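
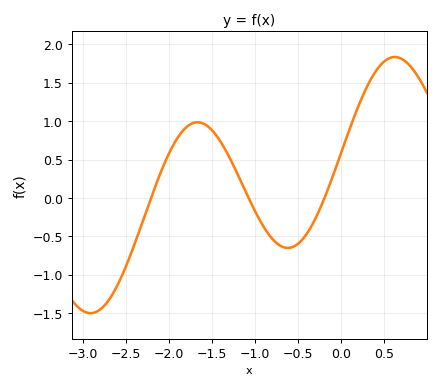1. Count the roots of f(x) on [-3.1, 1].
3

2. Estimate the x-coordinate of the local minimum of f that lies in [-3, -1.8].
-2.91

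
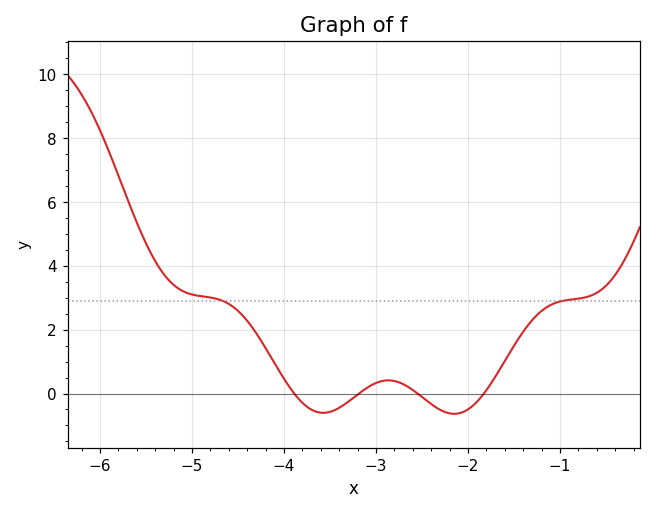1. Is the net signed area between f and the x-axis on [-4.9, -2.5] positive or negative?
positive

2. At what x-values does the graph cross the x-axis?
-3.9, -3.2, -2.5, -1.8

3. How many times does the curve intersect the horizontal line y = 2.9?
2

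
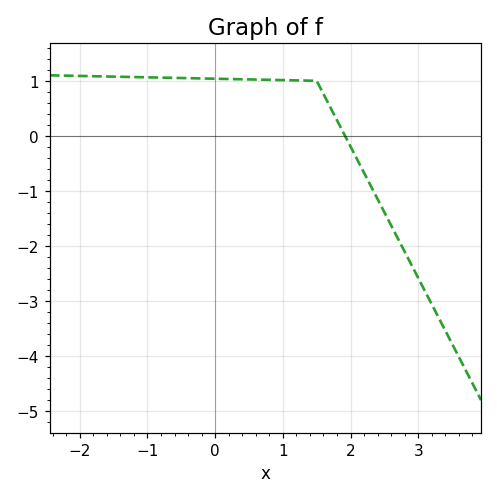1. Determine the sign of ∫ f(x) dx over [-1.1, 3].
positive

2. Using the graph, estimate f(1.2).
1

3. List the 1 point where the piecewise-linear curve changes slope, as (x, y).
(1.5, 1)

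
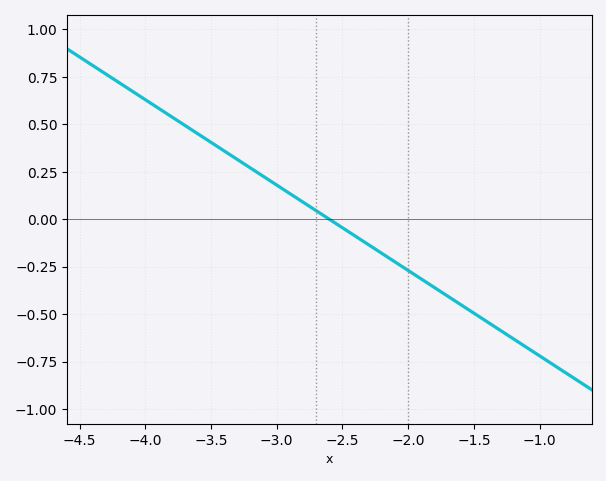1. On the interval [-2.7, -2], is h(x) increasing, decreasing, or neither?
decreasing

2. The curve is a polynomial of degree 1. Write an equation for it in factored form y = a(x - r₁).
y = -0.45(x + 2.6)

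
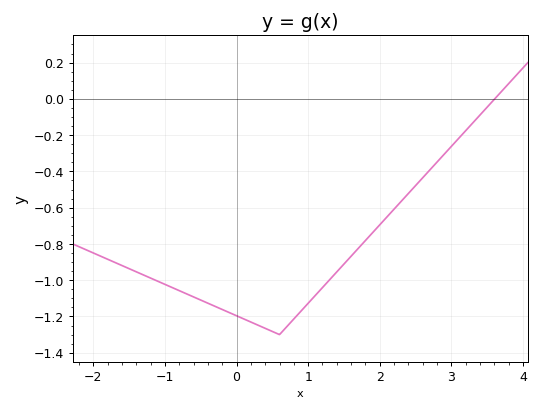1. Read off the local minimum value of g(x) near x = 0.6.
-1.3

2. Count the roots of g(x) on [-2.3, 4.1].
1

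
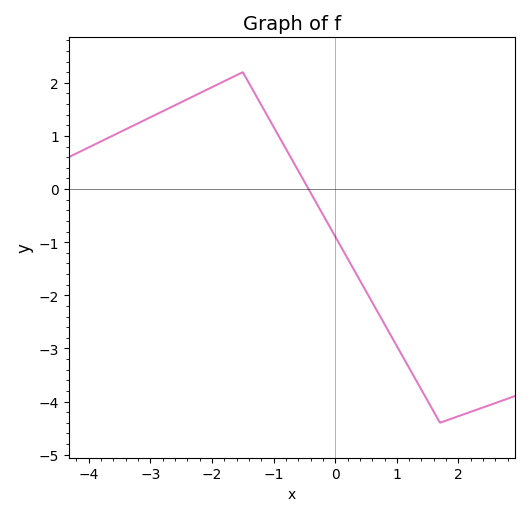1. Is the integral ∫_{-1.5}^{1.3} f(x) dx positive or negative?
negative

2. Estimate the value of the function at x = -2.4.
1.69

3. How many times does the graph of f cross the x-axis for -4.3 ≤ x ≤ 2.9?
1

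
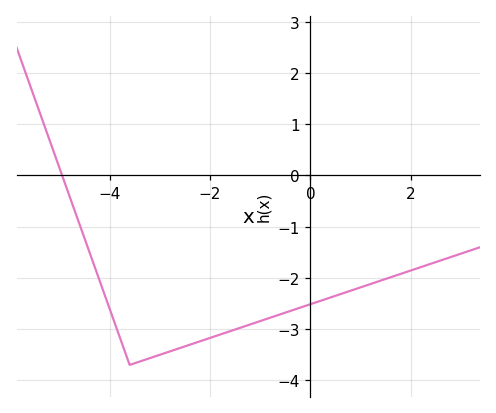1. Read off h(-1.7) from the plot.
-3.1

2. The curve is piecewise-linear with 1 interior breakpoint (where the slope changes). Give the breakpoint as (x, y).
(-3.6, -3.7)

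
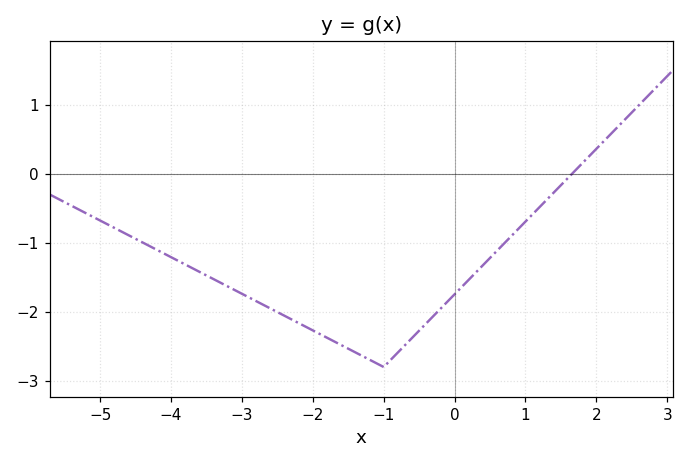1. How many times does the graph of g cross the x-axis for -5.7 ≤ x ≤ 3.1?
1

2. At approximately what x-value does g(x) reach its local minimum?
-1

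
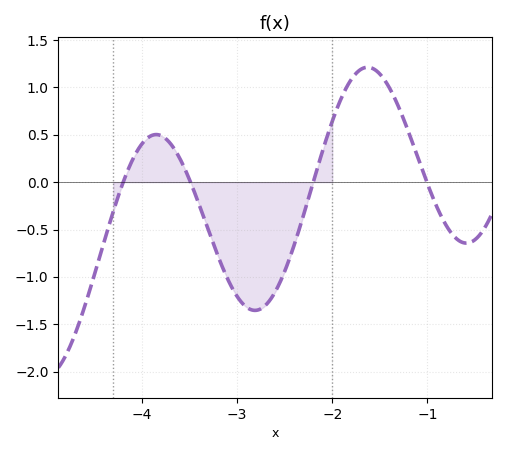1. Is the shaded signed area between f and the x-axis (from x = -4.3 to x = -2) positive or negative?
negative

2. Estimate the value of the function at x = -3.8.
0.5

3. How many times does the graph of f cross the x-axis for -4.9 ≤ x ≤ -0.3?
4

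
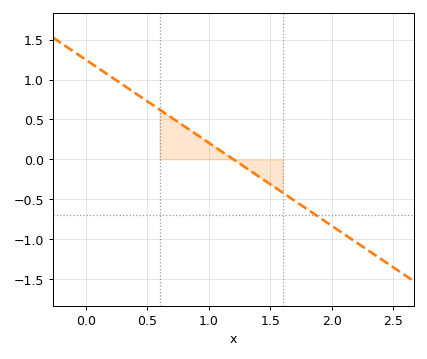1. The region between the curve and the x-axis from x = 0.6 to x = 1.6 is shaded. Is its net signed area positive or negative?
positive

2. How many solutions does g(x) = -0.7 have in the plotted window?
1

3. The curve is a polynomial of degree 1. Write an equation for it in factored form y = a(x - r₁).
y = -1.04(x - 1.2)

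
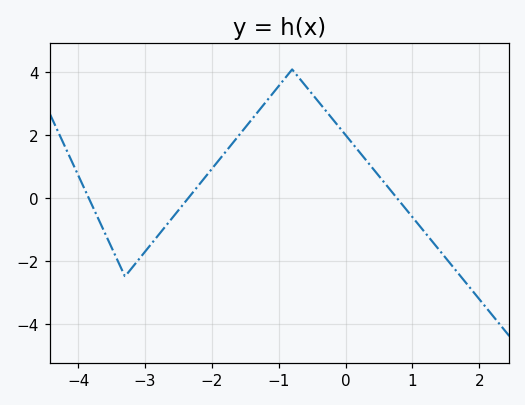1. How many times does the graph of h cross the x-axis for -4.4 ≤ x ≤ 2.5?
3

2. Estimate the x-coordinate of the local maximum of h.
-0.8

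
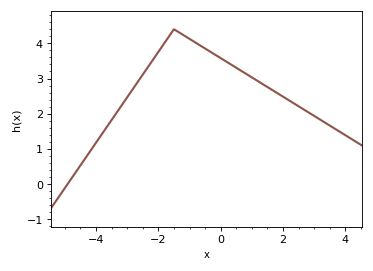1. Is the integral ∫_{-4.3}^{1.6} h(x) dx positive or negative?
positive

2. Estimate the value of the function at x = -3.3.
2.1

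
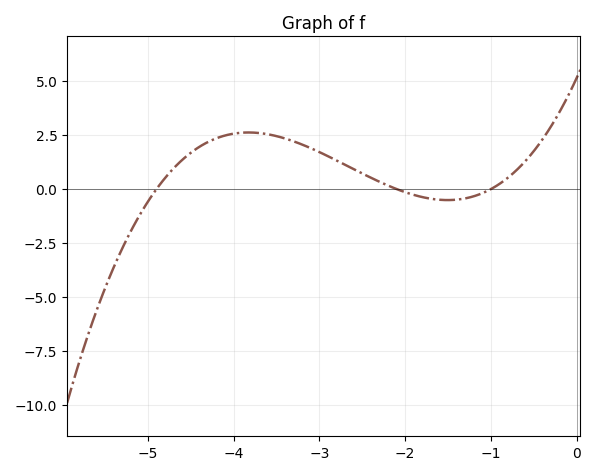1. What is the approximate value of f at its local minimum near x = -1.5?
-0.6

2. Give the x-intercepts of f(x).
-4.9, -2.1, -1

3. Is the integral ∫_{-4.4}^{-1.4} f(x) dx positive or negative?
positive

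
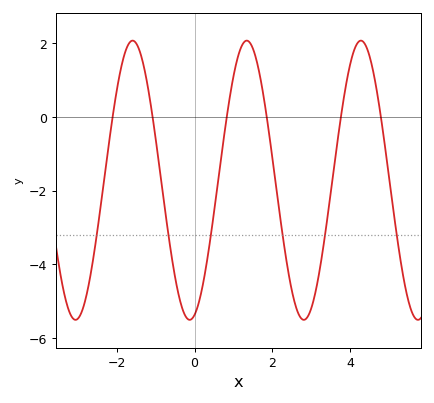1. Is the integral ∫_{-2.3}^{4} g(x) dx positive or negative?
negative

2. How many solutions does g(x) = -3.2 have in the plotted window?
6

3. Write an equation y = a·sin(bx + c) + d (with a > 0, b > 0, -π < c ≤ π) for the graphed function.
y = 3.79sin(2.14x - 1.3) - 1.72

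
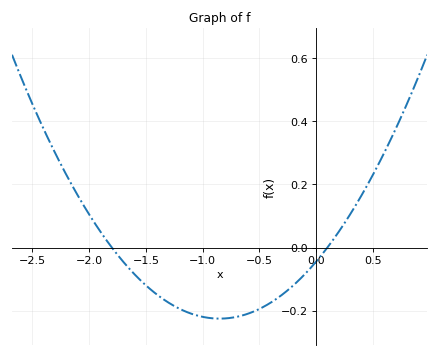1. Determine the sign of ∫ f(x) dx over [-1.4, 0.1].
negative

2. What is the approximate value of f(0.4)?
0.165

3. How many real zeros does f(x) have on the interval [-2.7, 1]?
2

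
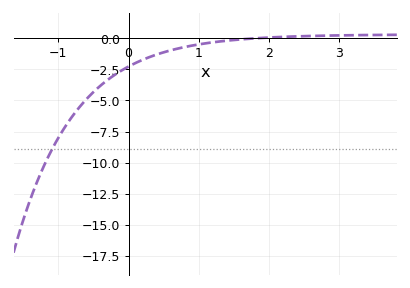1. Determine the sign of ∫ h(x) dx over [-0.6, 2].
negative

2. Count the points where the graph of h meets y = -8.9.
1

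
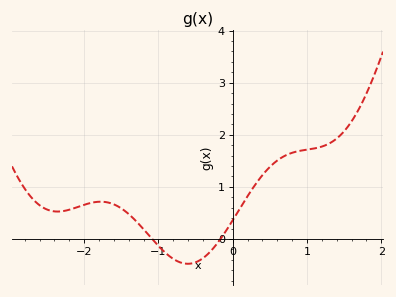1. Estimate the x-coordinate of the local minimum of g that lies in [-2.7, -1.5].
-2.4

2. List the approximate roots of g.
-1.1, -0.2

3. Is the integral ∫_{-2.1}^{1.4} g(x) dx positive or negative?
positive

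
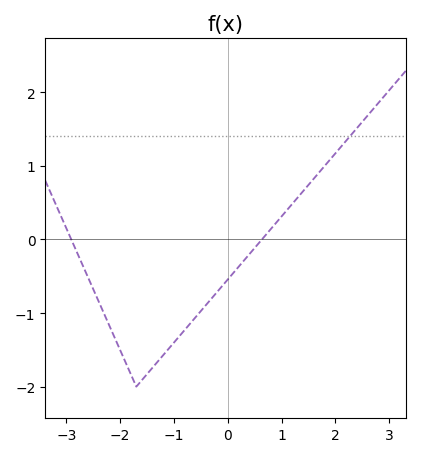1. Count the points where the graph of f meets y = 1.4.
1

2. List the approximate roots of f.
-2.91, 0.636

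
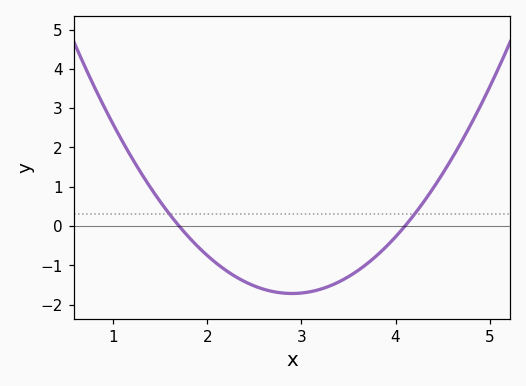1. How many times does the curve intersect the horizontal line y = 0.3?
2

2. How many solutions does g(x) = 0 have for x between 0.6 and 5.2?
2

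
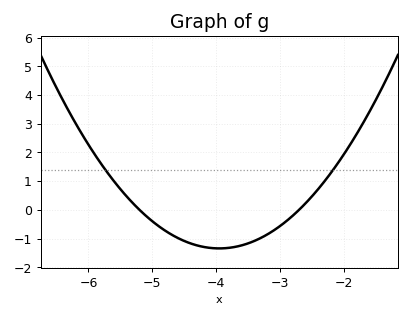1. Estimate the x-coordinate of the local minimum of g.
-3.95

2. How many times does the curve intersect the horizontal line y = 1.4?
2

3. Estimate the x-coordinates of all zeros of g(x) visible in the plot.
-5.2, -2.7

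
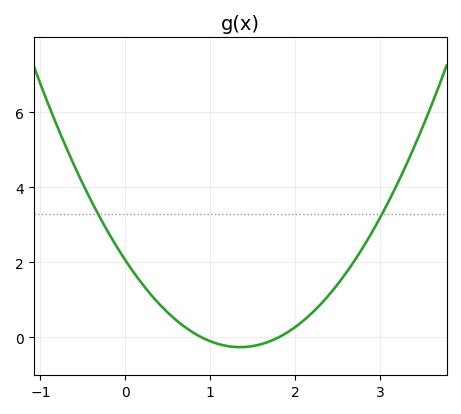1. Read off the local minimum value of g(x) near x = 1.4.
-0.257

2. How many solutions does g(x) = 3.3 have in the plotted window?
2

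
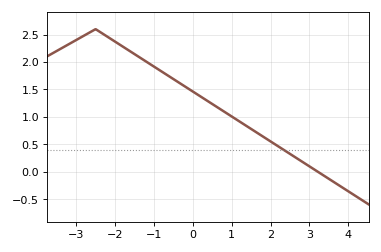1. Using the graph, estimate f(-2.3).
2.5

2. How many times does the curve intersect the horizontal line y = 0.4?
1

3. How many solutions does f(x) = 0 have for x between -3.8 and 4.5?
1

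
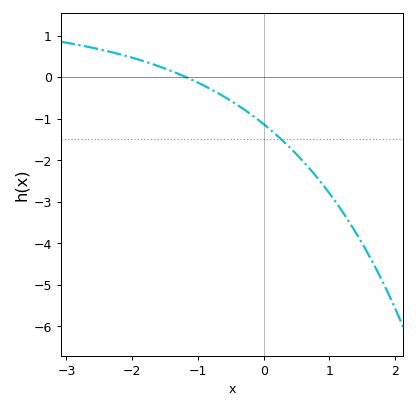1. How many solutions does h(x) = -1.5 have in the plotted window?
1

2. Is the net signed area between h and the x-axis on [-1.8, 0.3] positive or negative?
negative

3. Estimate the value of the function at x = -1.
-0.131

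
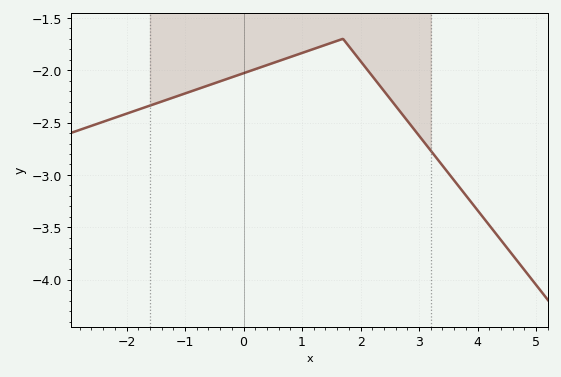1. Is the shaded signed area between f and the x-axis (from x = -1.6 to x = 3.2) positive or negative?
negative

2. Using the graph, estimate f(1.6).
-1.7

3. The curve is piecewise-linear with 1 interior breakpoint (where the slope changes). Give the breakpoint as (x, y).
(1.7, -1.7)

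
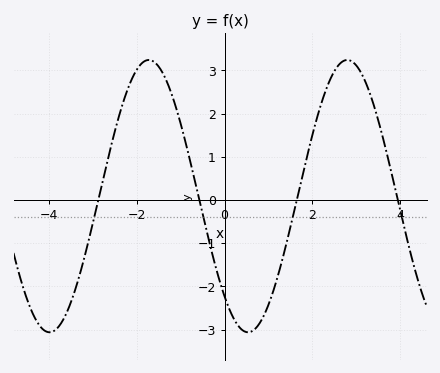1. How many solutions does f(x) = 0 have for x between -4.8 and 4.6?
4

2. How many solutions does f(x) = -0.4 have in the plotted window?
4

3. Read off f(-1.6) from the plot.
3.2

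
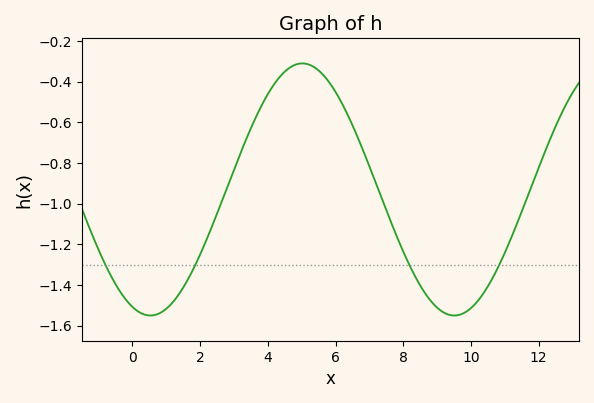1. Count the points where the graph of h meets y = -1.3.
4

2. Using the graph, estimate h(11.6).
-0.995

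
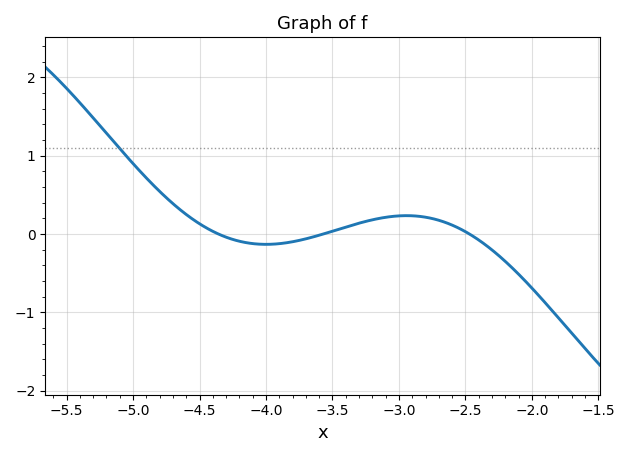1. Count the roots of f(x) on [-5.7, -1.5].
3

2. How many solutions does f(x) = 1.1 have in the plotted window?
1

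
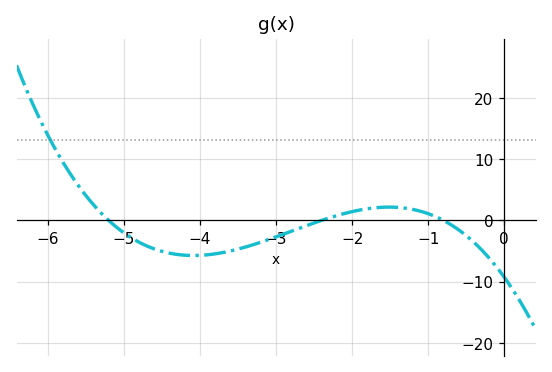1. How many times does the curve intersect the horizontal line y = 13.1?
1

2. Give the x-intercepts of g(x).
-5.2, -2.4, -0.8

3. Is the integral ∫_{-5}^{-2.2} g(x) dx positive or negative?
negative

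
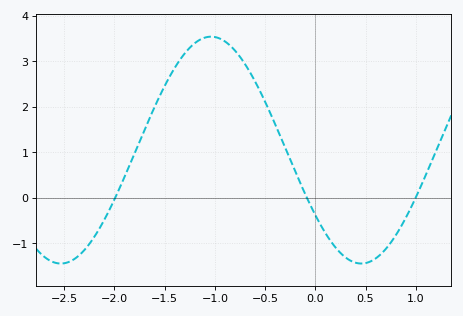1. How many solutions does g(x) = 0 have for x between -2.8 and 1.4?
3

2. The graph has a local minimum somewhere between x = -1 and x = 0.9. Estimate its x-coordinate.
0.5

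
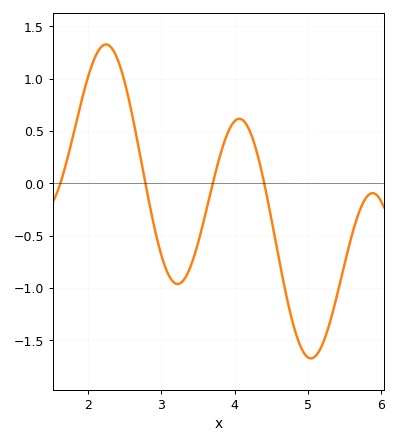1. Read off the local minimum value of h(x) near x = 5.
-1.67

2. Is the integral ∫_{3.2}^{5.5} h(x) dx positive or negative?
negative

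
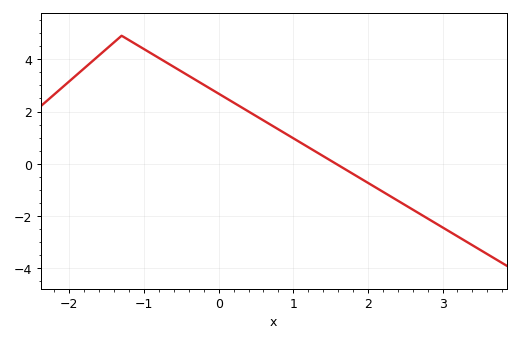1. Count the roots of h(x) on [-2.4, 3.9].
1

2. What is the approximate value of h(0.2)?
2.4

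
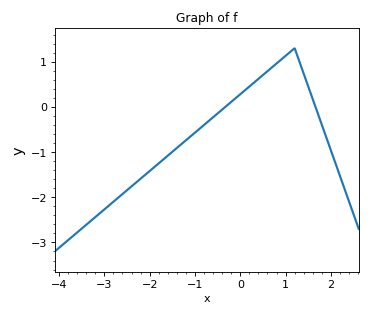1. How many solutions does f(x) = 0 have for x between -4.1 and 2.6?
2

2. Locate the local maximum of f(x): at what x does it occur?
1.2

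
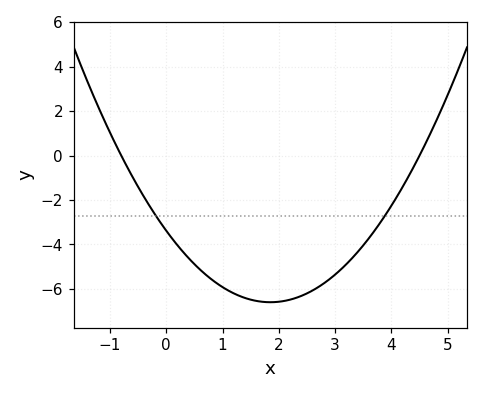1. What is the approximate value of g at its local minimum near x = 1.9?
-6.6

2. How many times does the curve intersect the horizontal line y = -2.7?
2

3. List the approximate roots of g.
-0.8, 4.5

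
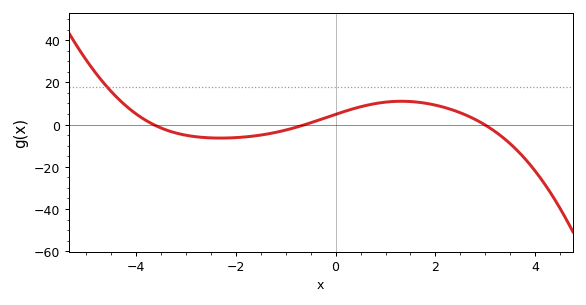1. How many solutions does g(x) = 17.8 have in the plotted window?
1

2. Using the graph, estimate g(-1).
-2.63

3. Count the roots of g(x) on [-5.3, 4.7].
3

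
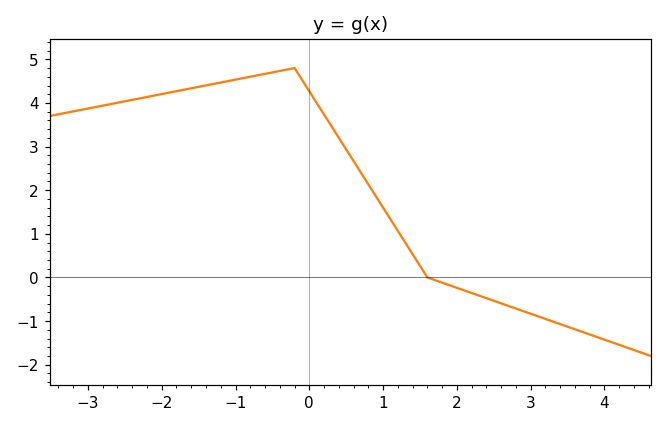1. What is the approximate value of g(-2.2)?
4.1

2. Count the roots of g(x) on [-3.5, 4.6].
1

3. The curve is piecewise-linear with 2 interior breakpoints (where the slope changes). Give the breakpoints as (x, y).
(-0.2, 4.8); (1.6, 0)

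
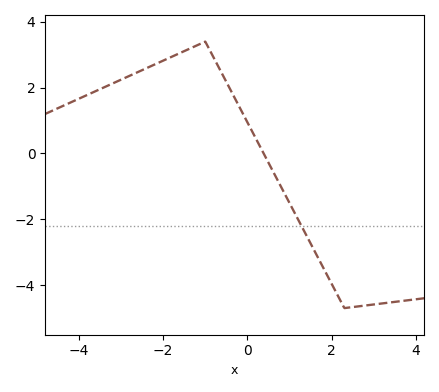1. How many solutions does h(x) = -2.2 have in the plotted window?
1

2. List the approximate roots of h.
0.385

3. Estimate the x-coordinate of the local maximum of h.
-0.999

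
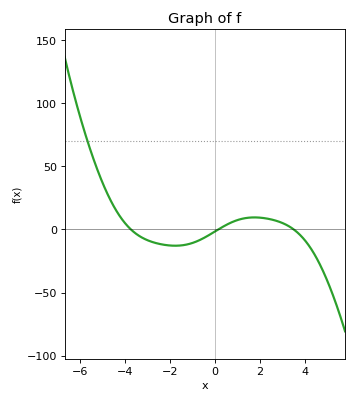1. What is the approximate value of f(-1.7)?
-15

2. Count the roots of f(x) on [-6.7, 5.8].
3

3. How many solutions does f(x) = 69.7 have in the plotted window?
1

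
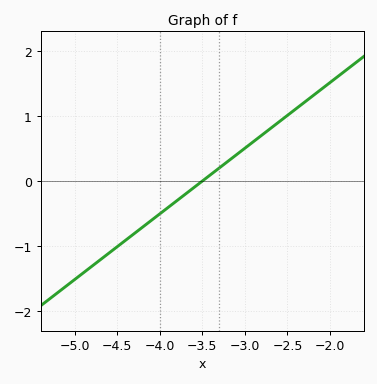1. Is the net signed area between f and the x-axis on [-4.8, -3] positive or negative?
negative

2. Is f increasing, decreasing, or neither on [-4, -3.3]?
increasing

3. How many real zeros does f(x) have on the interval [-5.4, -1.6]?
1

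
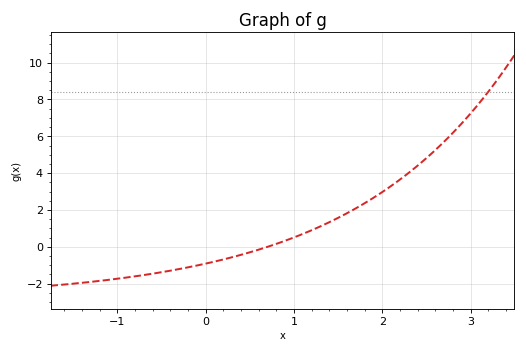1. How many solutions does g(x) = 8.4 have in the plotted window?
1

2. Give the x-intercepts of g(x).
0.7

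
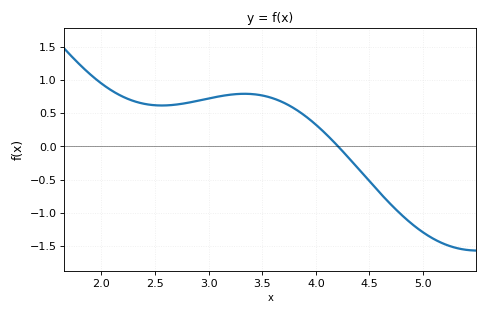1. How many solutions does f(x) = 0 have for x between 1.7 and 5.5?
1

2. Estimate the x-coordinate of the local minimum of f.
2.6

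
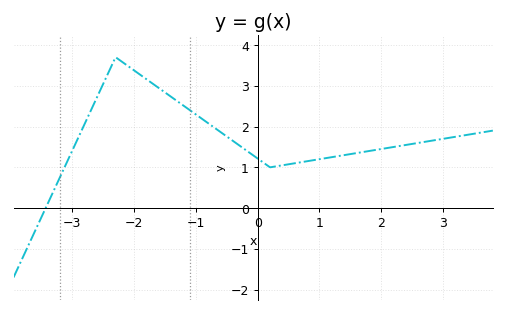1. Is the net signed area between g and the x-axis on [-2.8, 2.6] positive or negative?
positive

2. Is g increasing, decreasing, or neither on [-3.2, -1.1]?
neither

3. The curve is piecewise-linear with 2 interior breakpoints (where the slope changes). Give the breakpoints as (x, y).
(-2.3, 3.7); (0.2, 1)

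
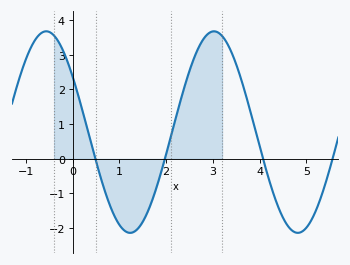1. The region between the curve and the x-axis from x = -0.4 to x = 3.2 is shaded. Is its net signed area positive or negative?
positive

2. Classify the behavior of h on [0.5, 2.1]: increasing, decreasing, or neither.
neither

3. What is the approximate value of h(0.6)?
-0.5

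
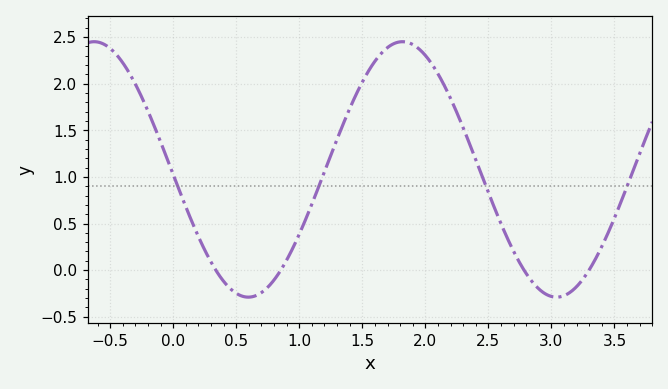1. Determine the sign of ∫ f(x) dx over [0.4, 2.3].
positive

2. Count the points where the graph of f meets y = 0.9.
4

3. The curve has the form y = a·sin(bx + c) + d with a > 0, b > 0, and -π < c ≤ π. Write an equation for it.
y = 1.37sin(2.57x - 3.1) + 1.08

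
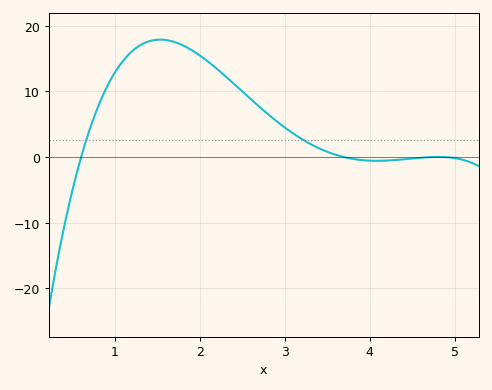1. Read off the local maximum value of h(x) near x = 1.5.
17.9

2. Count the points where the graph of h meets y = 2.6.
2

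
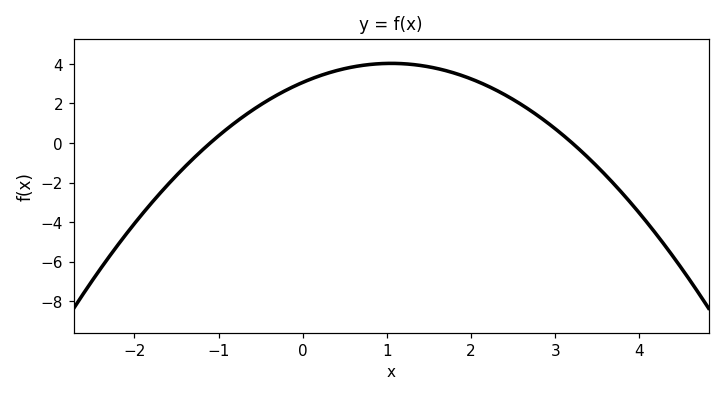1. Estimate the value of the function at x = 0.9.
4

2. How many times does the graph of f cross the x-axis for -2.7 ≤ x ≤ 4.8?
2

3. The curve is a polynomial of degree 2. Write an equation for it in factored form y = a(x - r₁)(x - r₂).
y = -0.87(x + 1.1)(x - 3.2)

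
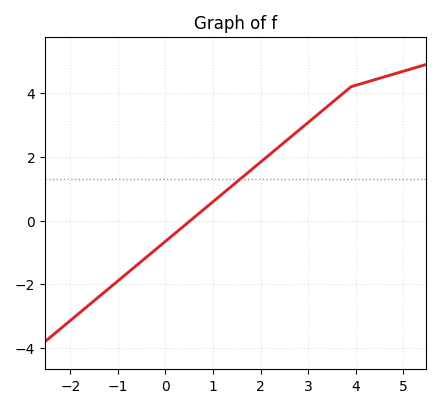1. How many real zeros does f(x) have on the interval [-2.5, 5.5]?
1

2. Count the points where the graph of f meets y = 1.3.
1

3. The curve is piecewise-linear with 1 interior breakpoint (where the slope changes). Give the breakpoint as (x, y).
(3.9, 4.2)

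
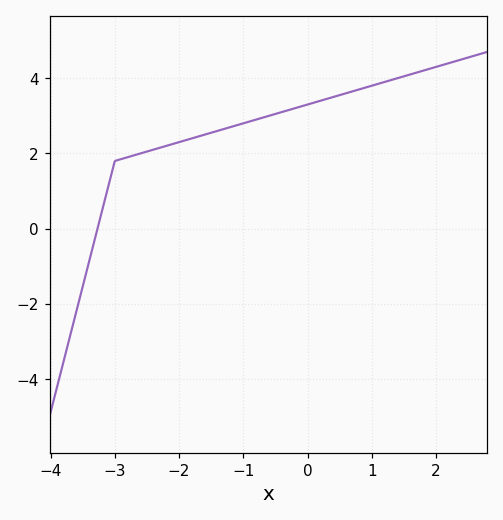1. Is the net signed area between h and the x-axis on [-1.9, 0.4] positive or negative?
positive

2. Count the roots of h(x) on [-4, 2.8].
1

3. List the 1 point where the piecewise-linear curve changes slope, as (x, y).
(-3, 1.8)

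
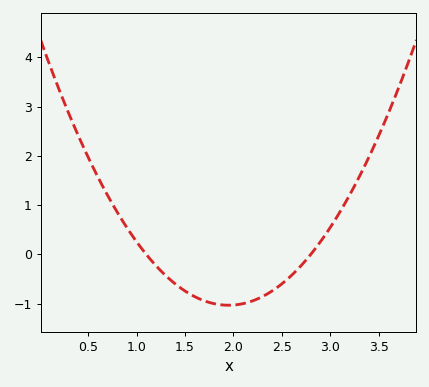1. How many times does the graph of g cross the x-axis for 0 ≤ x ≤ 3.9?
2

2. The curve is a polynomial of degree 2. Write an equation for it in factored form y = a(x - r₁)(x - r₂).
y = 1.43(x - 1.1)(x - 2.8)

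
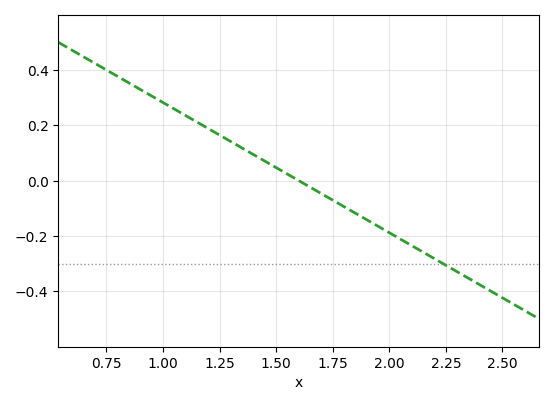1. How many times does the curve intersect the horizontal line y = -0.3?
1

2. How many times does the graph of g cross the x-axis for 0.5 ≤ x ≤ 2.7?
1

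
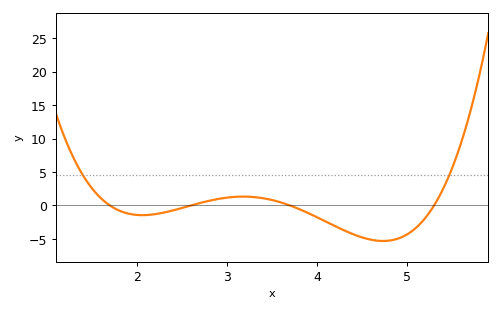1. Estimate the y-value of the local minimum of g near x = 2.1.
-1.45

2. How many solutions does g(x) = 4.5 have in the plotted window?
2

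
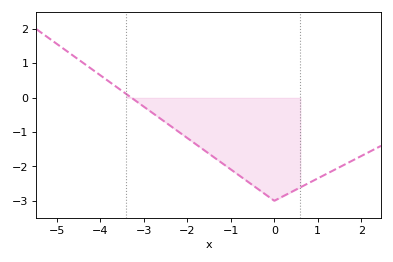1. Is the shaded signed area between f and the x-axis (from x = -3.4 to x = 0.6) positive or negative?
negative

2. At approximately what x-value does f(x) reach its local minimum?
0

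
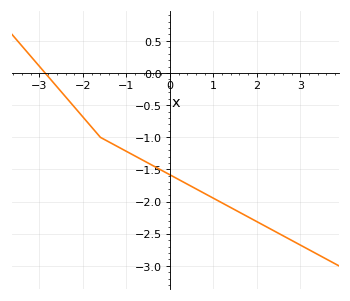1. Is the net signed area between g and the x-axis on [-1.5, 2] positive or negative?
negative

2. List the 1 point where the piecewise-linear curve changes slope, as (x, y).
(-1.6, -1)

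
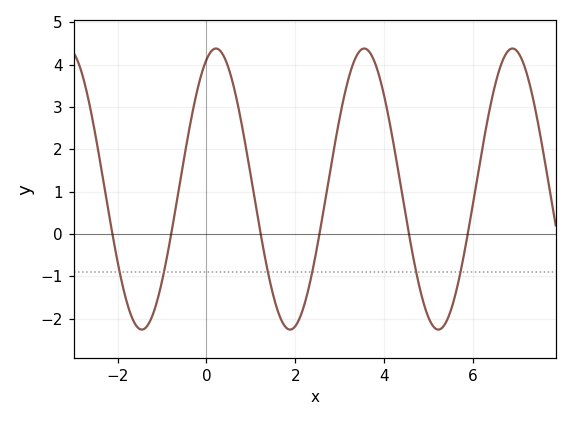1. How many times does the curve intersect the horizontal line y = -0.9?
6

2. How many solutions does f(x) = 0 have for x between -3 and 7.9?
6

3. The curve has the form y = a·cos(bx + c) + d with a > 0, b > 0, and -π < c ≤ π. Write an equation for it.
y = 3.32cos(1.88x - 0.402) + 1.06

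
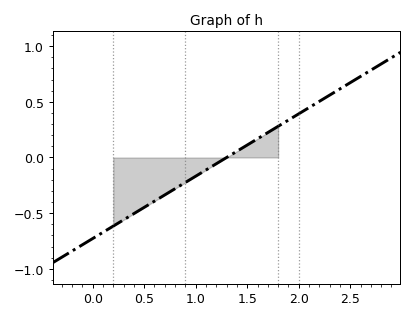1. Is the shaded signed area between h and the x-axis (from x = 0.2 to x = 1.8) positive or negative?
negative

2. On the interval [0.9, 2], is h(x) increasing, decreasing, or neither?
increasing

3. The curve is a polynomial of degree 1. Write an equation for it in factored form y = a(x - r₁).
y = 0.56(x - 1.3)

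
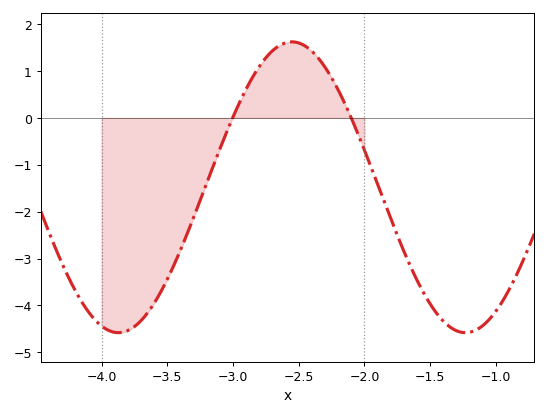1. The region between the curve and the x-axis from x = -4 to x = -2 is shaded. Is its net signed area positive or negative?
negative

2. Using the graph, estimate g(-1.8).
-2.15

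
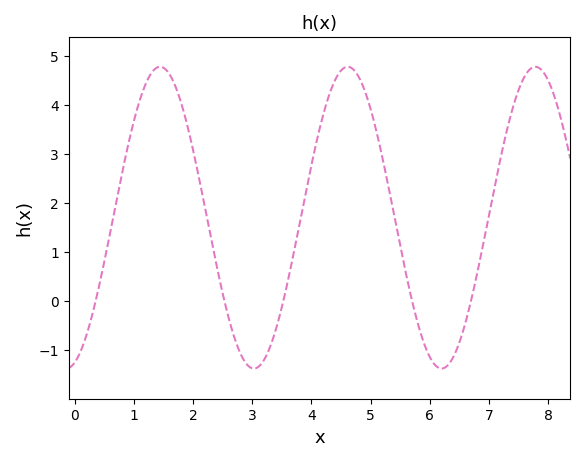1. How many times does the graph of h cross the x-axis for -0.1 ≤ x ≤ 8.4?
5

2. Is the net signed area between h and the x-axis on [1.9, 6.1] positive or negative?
positive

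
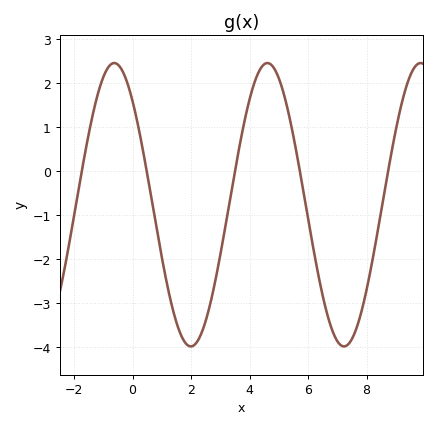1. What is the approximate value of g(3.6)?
0.4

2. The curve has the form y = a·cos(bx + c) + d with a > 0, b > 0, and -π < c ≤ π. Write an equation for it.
y = 3.22cos(1.2x + 0.75) - 0.76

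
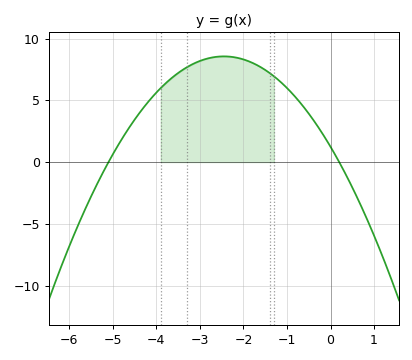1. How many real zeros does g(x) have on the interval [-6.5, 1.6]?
2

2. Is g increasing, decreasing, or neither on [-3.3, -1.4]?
neither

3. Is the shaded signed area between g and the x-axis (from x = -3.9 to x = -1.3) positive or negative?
positive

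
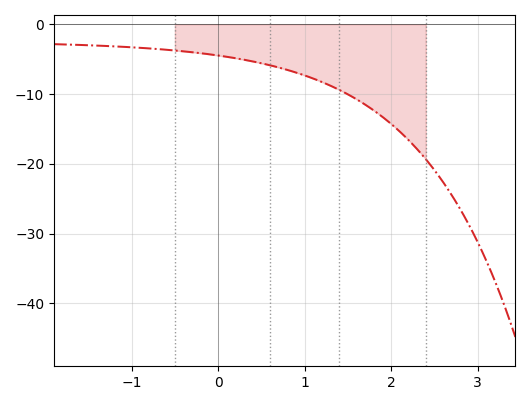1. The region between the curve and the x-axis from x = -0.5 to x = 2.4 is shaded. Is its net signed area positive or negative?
negative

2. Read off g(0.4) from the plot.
-5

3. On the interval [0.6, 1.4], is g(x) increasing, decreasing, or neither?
decreasing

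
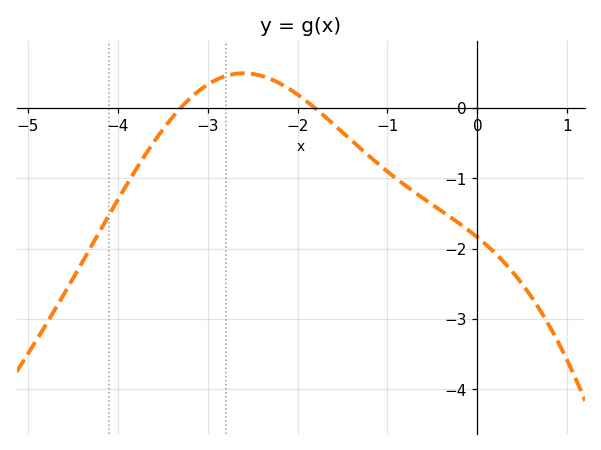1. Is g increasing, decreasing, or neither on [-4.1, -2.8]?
increasing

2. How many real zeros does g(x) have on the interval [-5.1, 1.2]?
2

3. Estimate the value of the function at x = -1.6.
-0.228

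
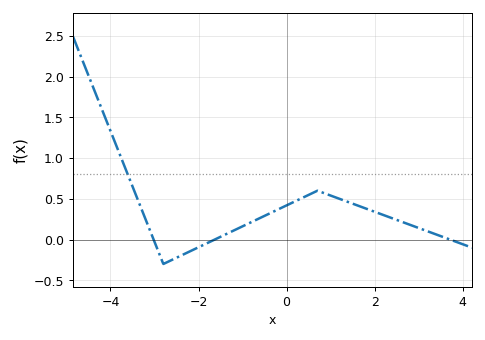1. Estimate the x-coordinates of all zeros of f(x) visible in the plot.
-3, -1.6, 3.8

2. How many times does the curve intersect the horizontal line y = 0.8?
1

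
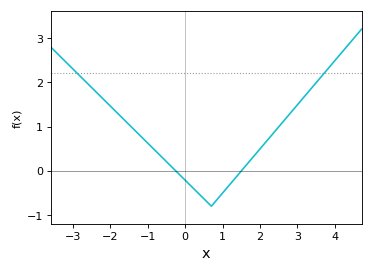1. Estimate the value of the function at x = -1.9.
1.4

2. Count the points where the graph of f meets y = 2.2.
2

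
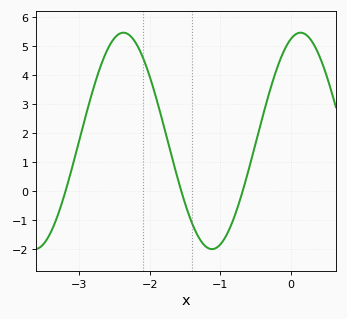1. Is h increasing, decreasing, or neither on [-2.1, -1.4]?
decreasing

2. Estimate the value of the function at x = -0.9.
-1.47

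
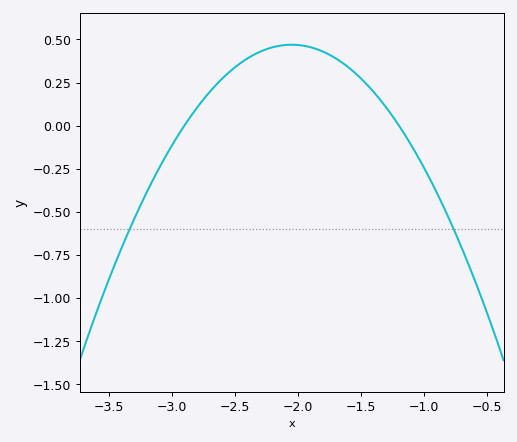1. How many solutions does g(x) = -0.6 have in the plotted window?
2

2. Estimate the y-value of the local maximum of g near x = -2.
0.45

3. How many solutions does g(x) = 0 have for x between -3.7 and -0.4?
2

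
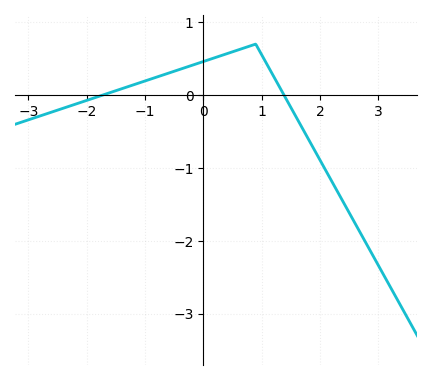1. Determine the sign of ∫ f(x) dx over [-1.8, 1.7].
positive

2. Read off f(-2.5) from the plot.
-0.206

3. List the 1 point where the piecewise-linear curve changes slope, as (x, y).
(0.9, 0.7)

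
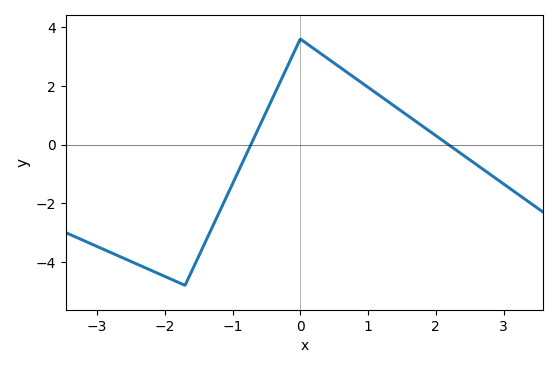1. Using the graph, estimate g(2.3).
-0.2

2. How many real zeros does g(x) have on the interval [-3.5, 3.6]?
2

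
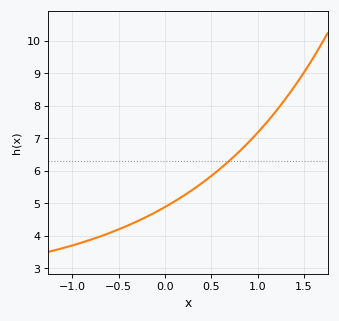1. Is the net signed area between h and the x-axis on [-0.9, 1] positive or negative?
positive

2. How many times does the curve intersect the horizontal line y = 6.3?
1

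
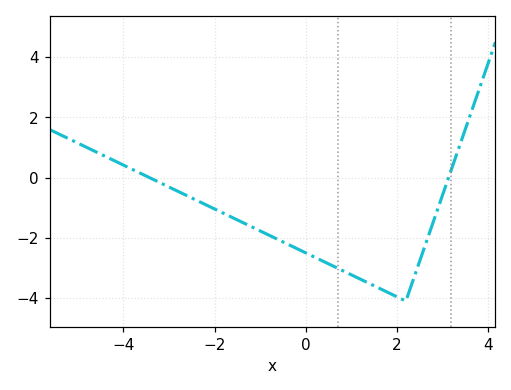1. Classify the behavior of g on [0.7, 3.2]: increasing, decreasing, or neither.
neither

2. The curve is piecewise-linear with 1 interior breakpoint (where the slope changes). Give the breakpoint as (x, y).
(2.2, -4.1)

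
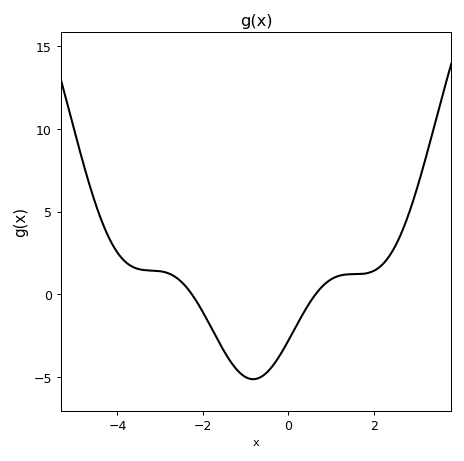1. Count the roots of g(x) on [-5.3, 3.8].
2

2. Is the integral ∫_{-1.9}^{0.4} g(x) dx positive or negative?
negative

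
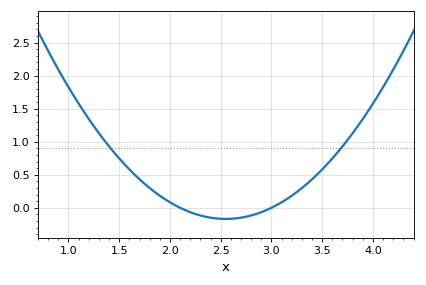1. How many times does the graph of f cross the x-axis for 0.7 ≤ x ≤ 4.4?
2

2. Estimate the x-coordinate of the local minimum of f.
2.55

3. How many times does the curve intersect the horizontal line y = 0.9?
2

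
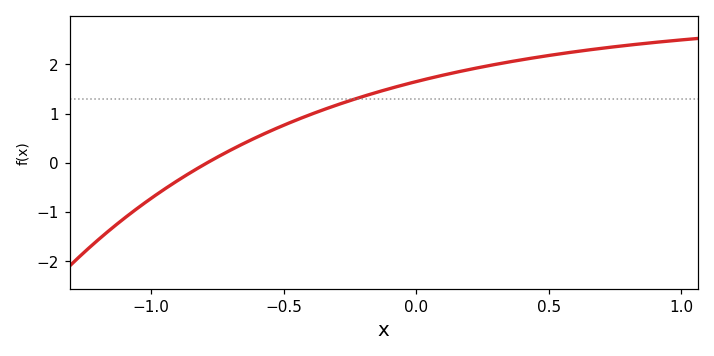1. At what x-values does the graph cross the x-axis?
-0.8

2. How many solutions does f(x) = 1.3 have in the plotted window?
1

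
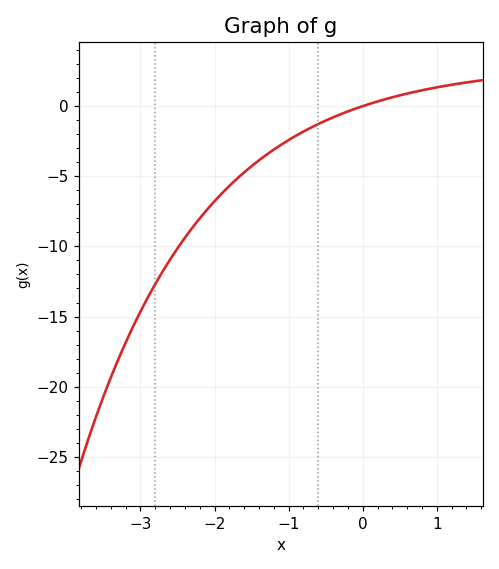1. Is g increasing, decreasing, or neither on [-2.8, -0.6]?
increasing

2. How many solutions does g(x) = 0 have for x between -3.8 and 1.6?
1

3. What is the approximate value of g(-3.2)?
-16.8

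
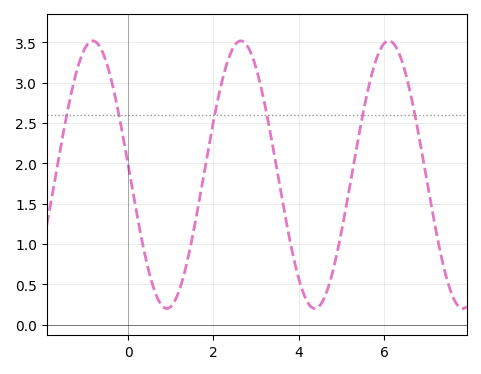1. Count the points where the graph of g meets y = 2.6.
6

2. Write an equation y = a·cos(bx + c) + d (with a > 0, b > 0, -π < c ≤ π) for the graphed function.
y = 1.66cos(1.81x + 1.5) + 1.86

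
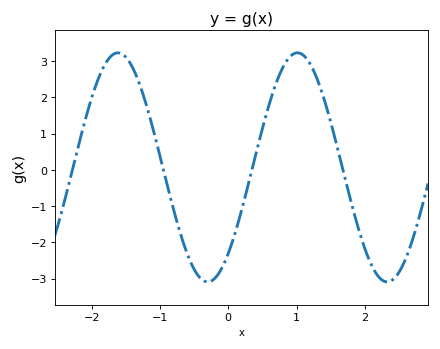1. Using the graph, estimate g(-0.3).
-3.1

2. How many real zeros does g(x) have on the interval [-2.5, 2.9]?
4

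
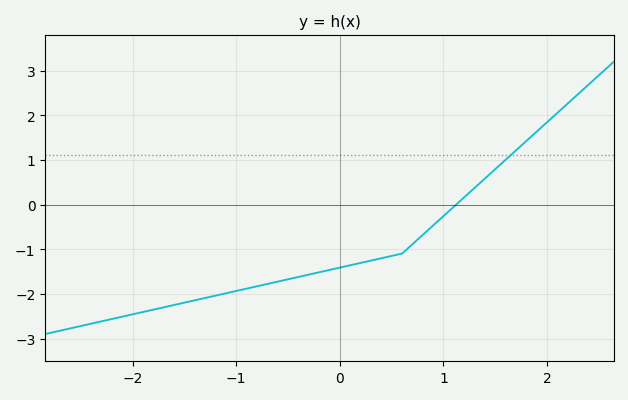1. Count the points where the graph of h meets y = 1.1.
1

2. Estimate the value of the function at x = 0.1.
-1.36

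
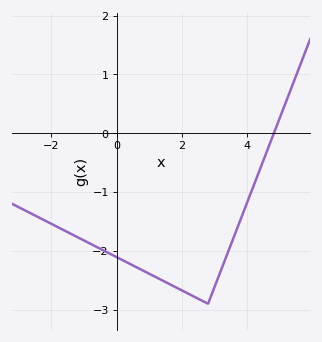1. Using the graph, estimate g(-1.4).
-1.71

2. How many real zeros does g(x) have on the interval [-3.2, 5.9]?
1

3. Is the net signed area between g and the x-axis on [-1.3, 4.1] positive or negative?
negative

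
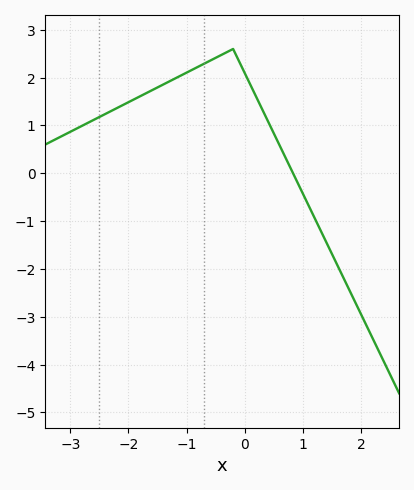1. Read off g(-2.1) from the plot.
1.4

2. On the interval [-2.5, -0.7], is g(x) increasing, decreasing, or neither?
increasing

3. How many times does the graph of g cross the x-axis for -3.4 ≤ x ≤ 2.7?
1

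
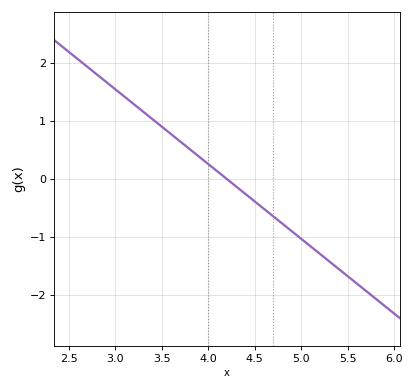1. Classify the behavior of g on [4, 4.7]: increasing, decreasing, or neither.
decreasing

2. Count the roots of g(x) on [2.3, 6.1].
1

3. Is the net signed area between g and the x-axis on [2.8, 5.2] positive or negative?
positive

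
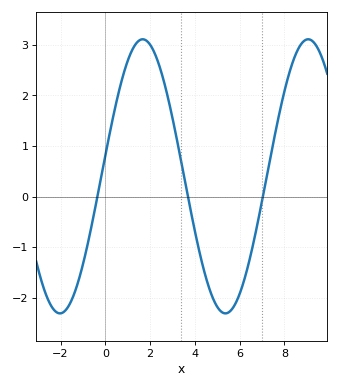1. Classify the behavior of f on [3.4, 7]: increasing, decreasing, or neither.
neither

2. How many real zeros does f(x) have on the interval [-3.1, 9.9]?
3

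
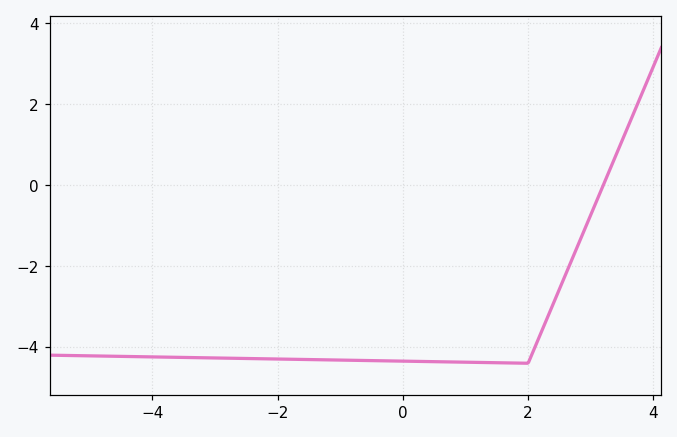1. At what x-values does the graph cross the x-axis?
3.2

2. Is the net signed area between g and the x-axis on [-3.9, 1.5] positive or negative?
negative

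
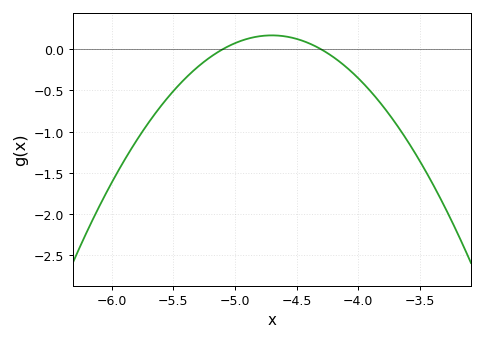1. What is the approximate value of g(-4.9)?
0.127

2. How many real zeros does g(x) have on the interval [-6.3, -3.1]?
2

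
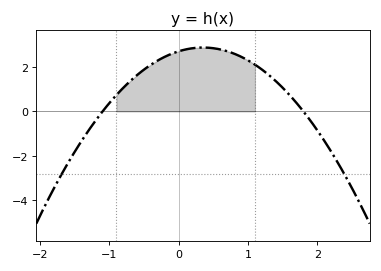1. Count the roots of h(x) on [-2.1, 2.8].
2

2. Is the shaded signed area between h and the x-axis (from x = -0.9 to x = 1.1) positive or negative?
positive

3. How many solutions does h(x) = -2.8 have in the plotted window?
2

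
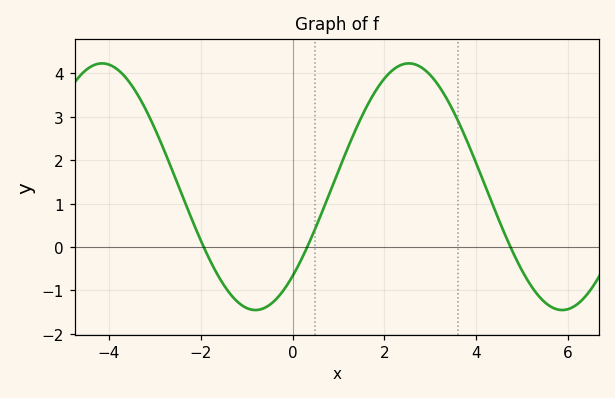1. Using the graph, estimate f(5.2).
-0.895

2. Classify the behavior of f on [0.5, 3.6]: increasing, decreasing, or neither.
neither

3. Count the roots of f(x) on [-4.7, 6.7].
3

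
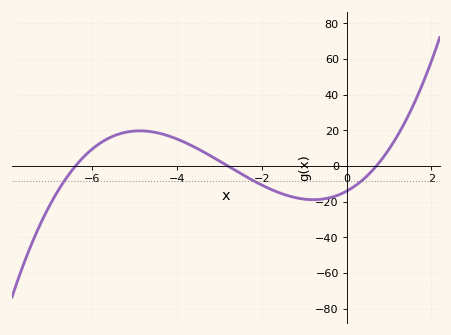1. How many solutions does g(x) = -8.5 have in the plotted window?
3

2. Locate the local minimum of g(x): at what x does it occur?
-0.8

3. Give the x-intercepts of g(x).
-6.4, -2.8, 0.8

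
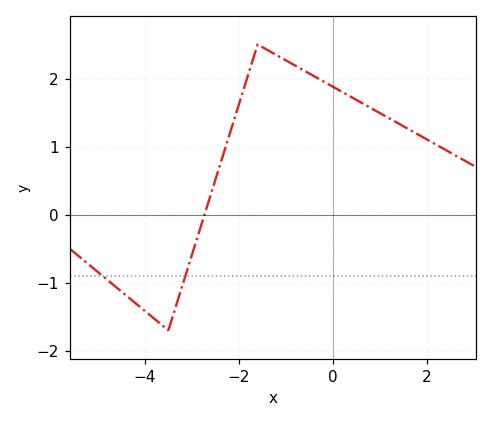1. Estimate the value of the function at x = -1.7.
2.28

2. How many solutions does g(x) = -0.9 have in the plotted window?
2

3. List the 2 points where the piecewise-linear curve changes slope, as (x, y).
(-3.5, -1.7); (-1.6, 2.5)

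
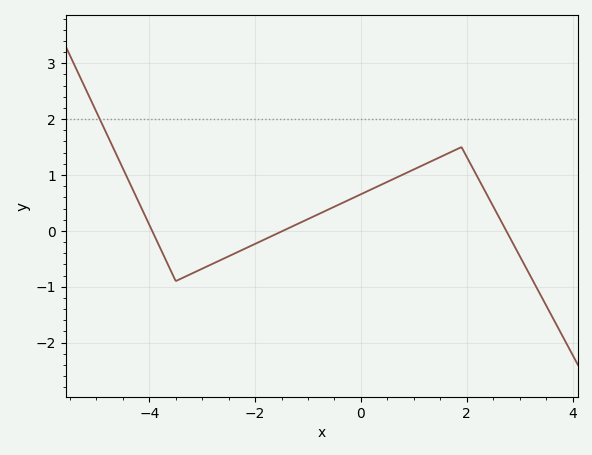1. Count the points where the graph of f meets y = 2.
1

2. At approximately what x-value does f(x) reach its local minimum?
-3.5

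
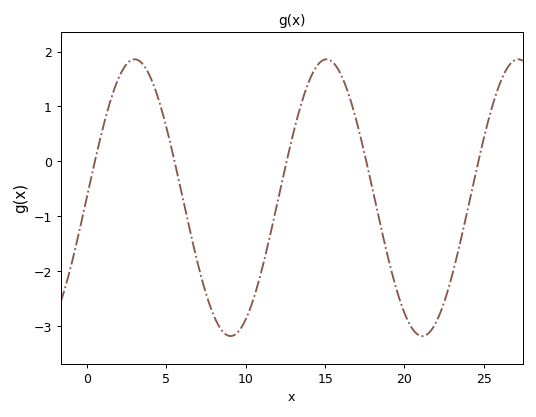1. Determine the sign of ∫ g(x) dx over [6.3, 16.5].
negative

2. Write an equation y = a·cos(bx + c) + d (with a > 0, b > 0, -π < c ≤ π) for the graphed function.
y = 2.52cos(0.52x - 1.56) - 0.66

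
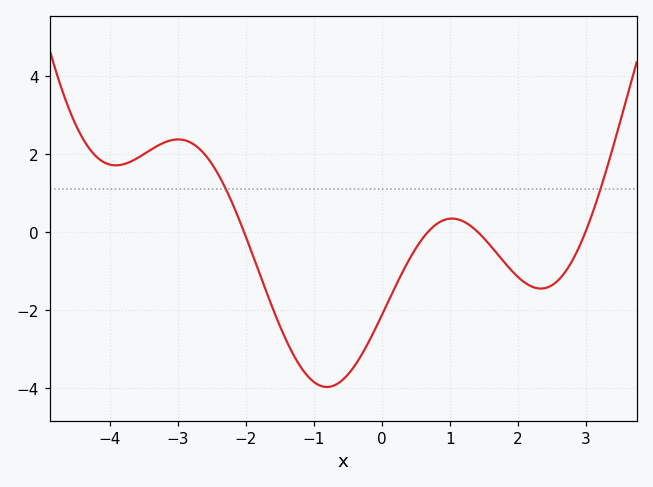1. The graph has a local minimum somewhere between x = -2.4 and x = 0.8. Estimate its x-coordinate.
-0.8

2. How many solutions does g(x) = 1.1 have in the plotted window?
2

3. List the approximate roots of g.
-2, 0.6, 1.4, 3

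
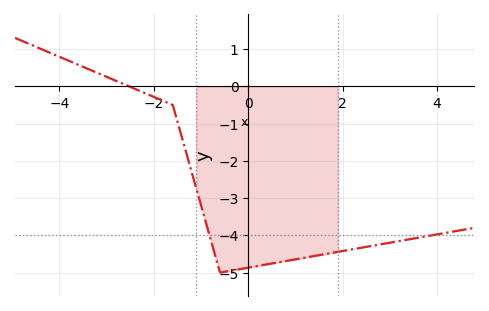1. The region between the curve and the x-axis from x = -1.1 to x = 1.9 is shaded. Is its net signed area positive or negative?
negative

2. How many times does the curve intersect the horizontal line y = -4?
2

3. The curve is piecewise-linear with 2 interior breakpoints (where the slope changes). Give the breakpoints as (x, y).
(-1.6, -0.5); (-0.6, -5)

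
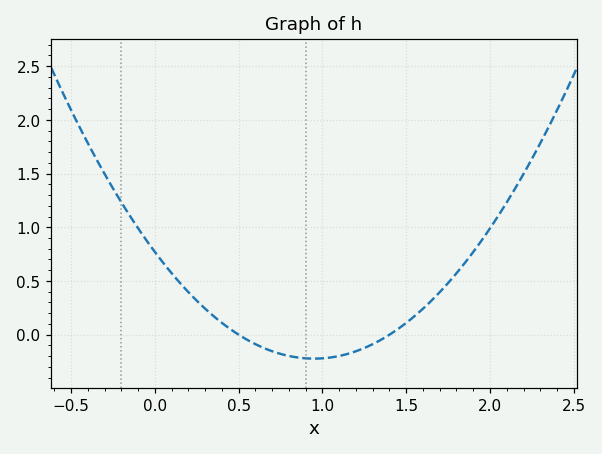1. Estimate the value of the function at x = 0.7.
-0.15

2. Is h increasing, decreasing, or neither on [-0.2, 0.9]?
decreasing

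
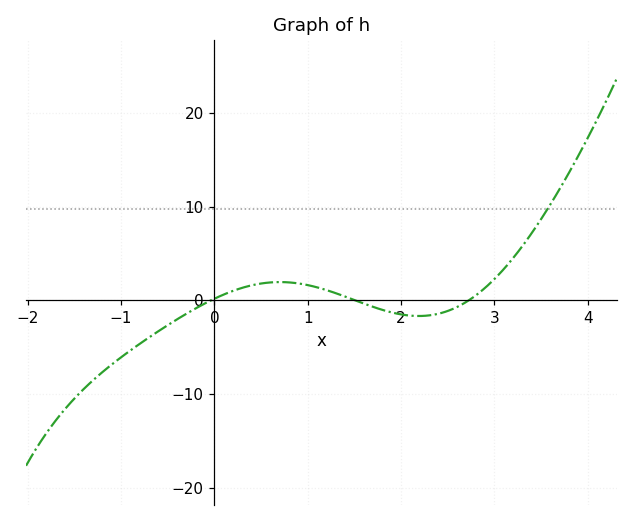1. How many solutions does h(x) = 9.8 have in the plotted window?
1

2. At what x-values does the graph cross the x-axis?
-0.036, 1.51, 2.73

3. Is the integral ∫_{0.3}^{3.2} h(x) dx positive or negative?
positive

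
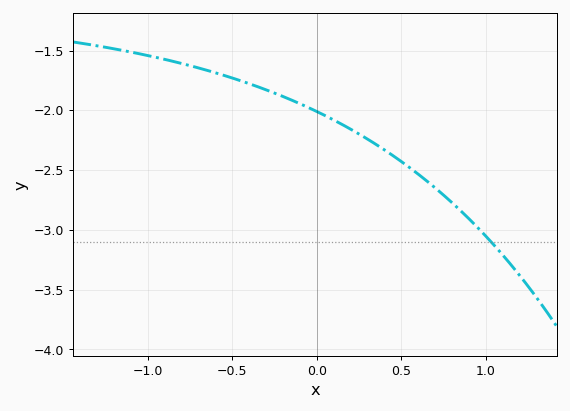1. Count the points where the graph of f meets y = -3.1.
1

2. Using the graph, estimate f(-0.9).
-1.57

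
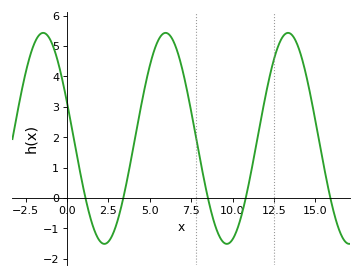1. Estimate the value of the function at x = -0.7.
4.77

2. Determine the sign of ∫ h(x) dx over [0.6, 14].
positive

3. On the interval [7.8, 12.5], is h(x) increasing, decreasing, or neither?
neither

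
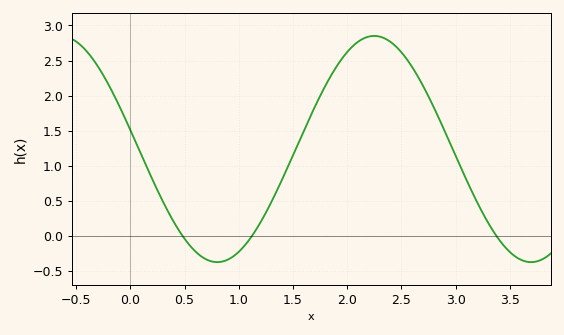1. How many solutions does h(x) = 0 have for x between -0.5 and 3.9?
3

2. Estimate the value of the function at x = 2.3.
2.85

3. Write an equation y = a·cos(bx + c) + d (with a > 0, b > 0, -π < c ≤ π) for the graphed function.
y = 1.61cos(2.2x + 1.4) + 1.24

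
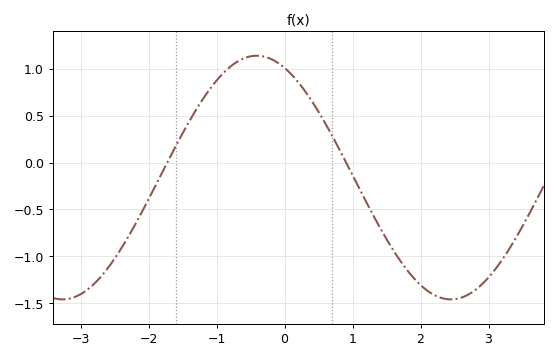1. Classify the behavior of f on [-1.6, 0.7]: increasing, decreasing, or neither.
neither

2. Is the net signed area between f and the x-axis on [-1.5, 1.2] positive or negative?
positive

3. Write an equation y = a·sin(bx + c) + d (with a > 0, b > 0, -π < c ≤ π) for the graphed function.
y = 1.3sin(1.1x + 2.02) - 0.16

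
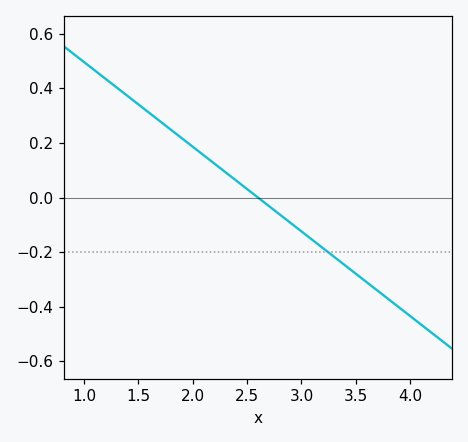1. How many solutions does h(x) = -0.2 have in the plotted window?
1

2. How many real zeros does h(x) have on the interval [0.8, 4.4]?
1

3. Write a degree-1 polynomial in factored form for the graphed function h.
y = -0.31(x - 2.6)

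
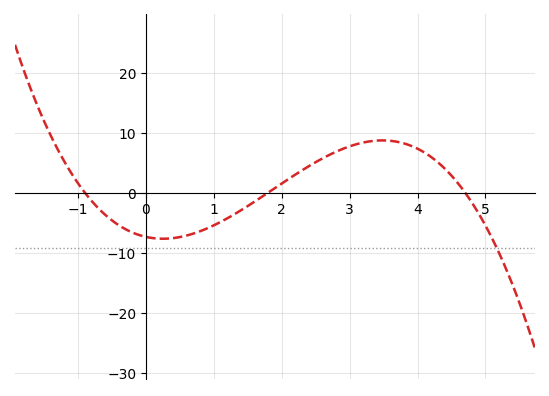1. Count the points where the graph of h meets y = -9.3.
1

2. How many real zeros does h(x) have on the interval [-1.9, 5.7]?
3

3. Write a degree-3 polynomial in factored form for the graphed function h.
y = -0.97(x + 0.9)(x - 1.8)(x - 4.7)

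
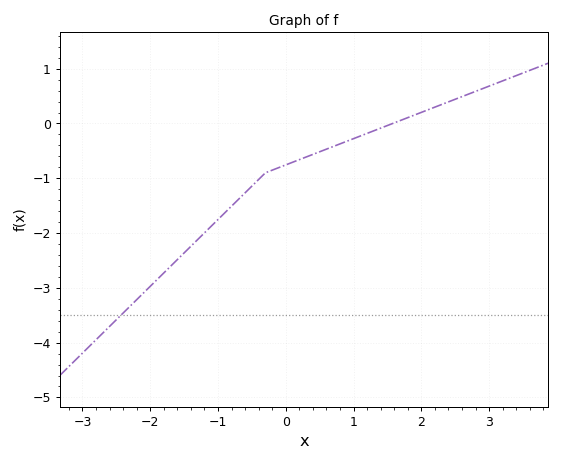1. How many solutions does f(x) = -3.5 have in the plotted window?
1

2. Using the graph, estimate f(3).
0.682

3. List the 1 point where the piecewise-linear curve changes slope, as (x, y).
(-0.3, -0.9)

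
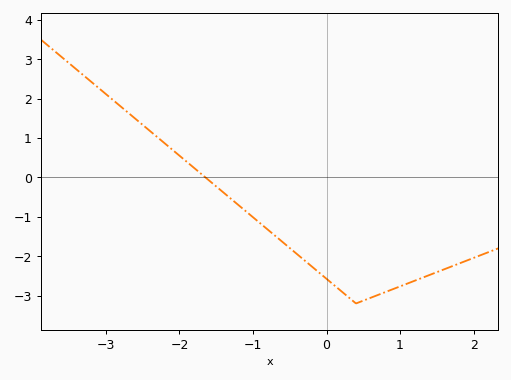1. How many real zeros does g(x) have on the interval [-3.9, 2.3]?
1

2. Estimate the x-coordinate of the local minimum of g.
0.401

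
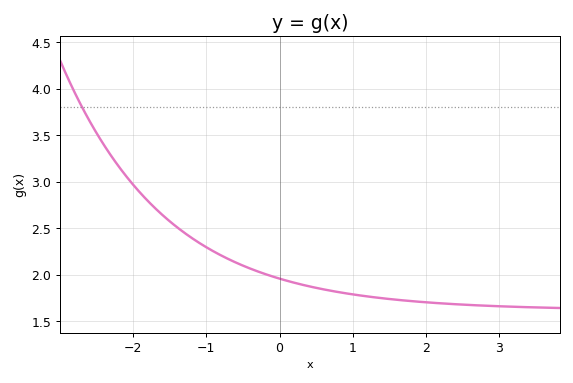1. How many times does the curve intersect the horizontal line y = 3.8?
1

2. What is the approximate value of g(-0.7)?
2.17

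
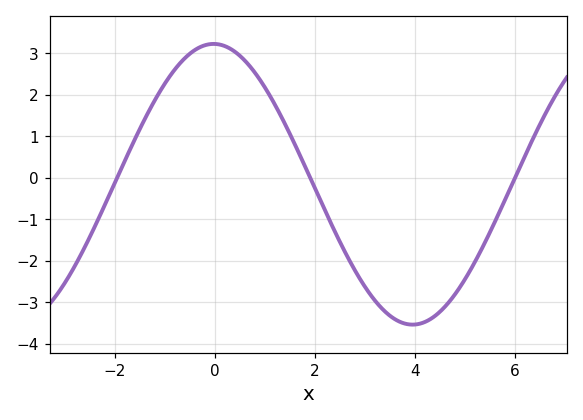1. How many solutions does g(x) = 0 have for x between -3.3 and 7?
3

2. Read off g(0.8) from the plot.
2.53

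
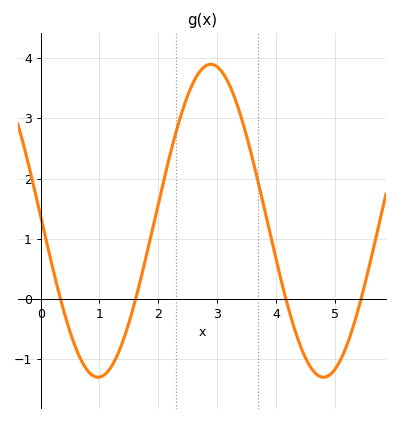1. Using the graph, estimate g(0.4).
-0.223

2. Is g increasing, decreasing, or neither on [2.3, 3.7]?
neither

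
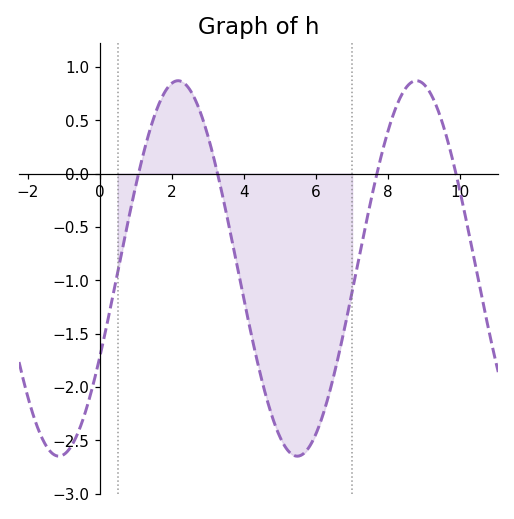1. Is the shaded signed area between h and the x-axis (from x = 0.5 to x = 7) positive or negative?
negative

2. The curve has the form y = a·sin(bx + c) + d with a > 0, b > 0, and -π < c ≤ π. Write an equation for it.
y = 1.76sin(0.95x - 0.492) - 0.89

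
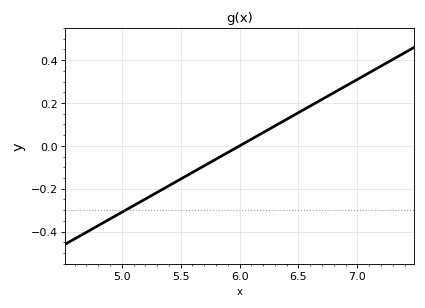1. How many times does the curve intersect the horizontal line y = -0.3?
1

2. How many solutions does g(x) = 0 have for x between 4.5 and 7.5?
1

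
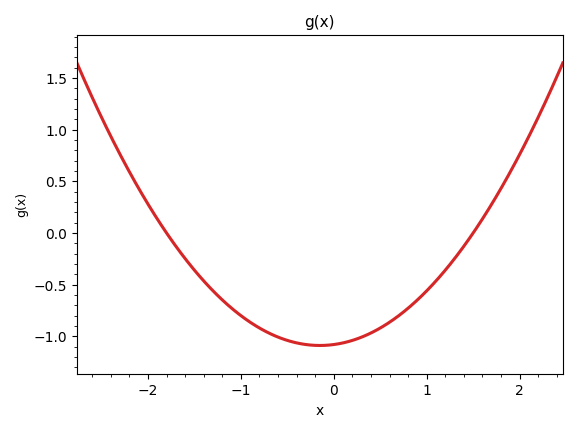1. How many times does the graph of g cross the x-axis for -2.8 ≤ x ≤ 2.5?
2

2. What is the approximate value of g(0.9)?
-0.648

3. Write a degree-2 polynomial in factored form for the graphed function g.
y = 0.4(x + 1.8)(x - 1.5)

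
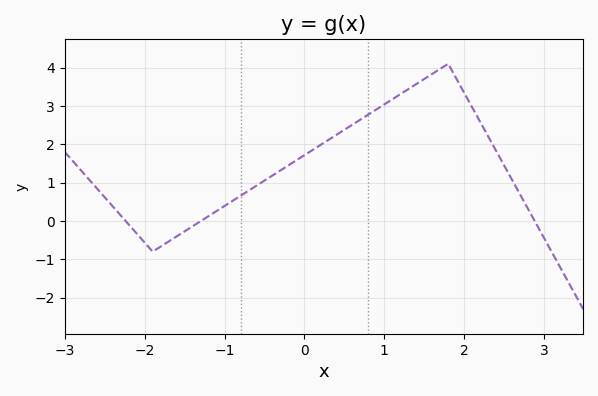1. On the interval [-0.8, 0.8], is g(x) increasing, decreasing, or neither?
increasing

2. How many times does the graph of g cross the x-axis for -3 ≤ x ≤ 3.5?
3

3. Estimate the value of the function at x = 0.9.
2.9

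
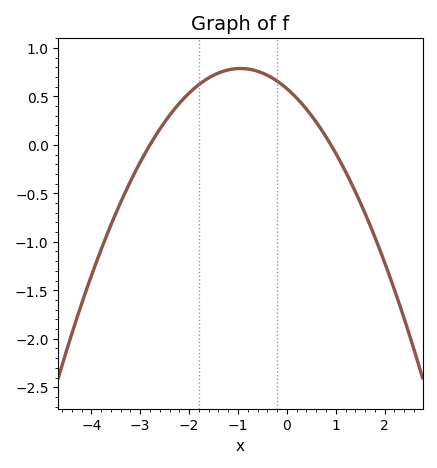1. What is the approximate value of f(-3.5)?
-0.708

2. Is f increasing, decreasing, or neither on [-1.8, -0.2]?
neither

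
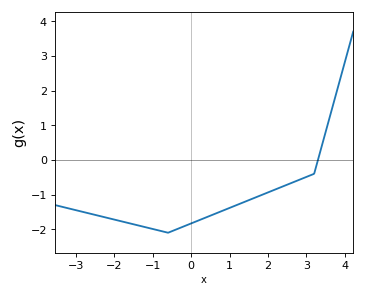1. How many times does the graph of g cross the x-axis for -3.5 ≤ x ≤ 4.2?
1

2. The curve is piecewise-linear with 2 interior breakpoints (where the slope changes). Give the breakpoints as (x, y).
(-0.6, -2.1); (3.2, -0.4)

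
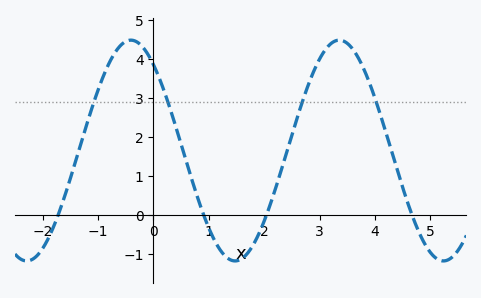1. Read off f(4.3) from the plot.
1.6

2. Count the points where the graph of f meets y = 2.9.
4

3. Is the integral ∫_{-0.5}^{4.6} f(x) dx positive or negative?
positive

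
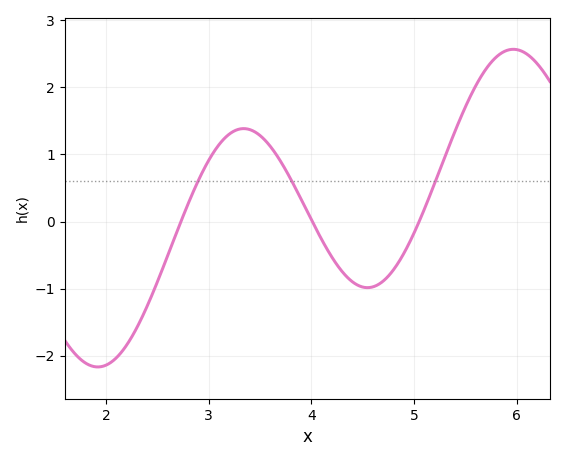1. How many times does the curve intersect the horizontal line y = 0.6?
3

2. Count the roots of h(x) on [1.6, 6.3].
3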